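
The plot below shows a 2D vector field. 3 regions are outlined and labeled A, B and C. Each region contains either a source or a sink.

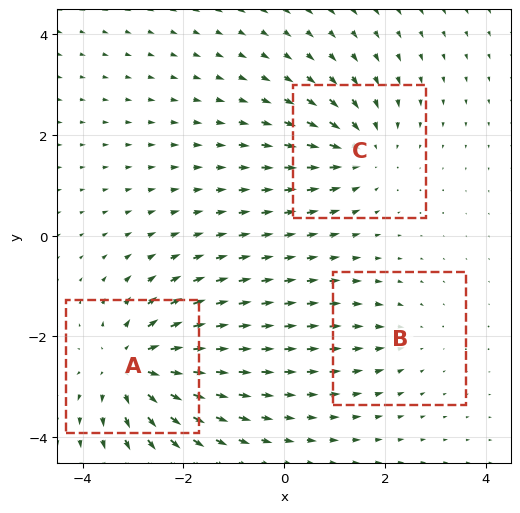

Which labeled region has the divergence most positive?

A

Divergence at each region's feature centre — A: about +5, B: about -2, C: about -4. Region A is most positive.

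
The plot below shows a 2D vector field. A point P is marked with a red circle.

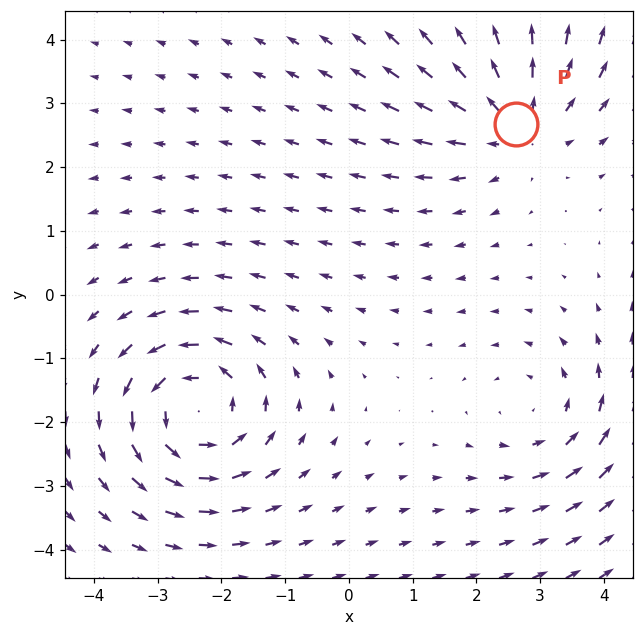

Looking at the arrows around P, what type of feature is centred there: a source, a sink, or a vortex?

At P (2.6, 2.7) the arrows spread outward. Divergence about +3, curl ≈0 — positive divergence with near-zero curl is a source.

source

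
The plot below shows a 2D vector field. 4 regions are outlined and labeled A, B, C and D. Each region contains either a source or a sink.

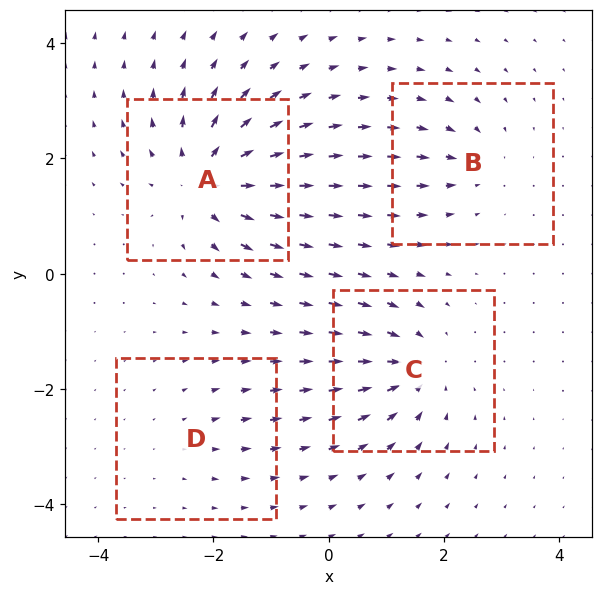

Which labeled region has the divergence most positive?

A

Divergence at each region's feature centre — A: about +8, B: about -4, C: about -6, D: about +2. Region A is most positive.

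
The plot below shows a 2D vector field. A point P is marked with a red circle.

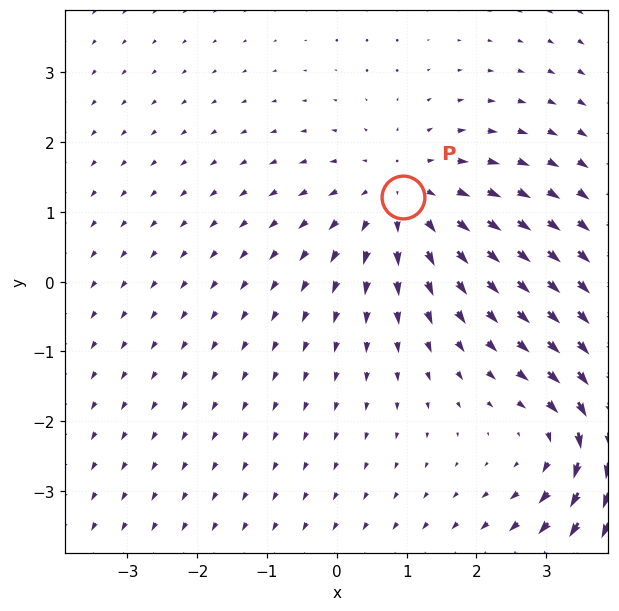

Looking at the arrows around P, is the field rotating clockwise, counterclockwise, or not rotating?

not rotating

Near P at (1.0, 1.2) the arrows show no circulation. The curl there is ≈0.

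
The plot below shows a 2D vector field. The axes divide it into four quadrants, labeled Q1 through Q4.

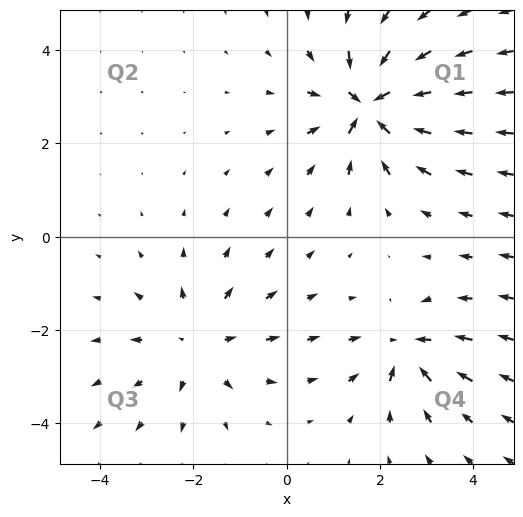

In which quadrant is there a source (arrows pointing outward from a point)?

Q3

The source sits at approximately (-1.9, -2.3), which lies in quadrant Q3. The divergence there is about +3, positive as expected for a source.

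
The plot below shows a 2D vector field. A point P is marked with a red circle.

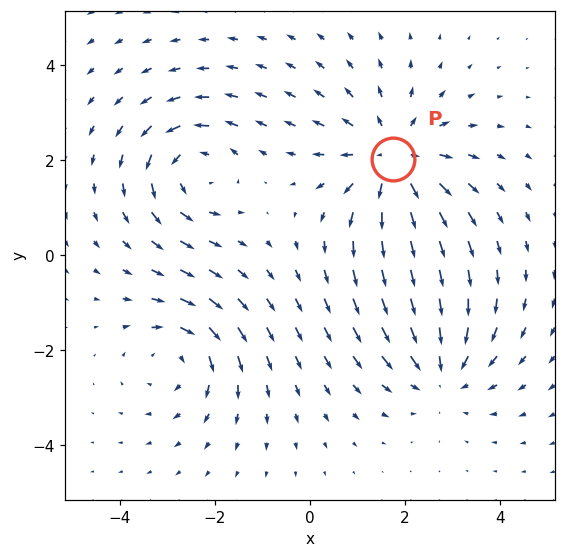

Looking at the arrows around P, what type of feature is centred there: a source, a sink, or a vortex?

At P (1.7, 2.0) the arrows spread outward. Divergence about +4, curl ≈0 — positive divergence with near-zero curl is a source.

source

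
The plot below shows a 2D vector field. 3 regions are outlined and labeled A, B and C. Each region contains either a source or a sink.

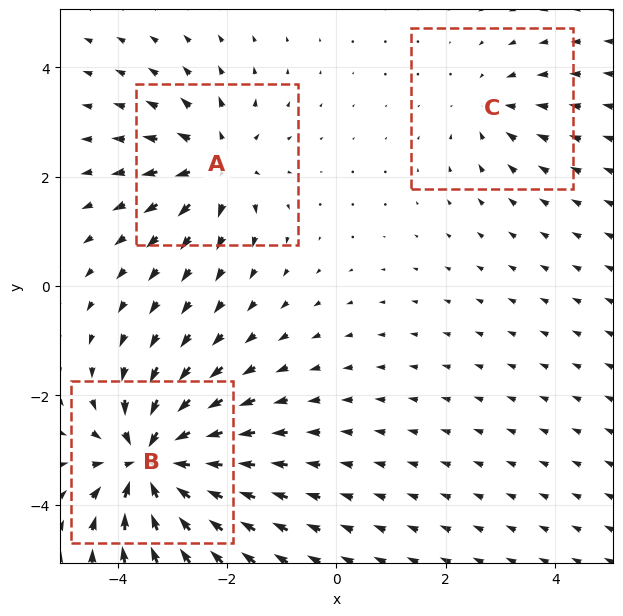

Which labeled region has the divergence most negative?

Divergence at each region's feature centre — A: about +4, B: about -6, C: about -2. Region B is most negative.

B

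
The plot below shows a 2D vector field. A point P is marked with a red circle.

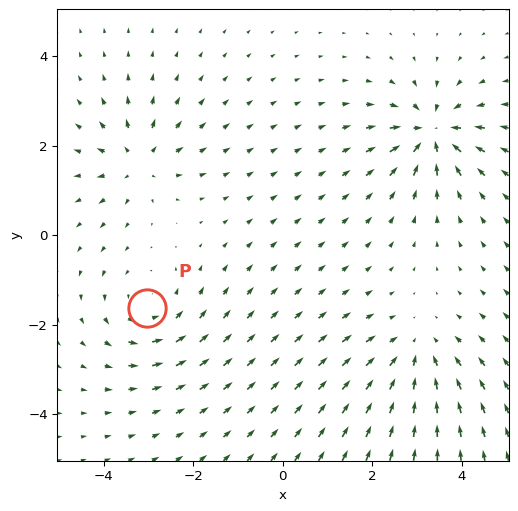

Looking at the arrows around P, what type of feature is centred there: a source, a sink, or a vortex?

At P (-3.0, -1.6) the arrows circulate counterclockwise. Divergence ≈0, curl about +4 — near-zero divergence with nonzero curl is a vortex.

vortex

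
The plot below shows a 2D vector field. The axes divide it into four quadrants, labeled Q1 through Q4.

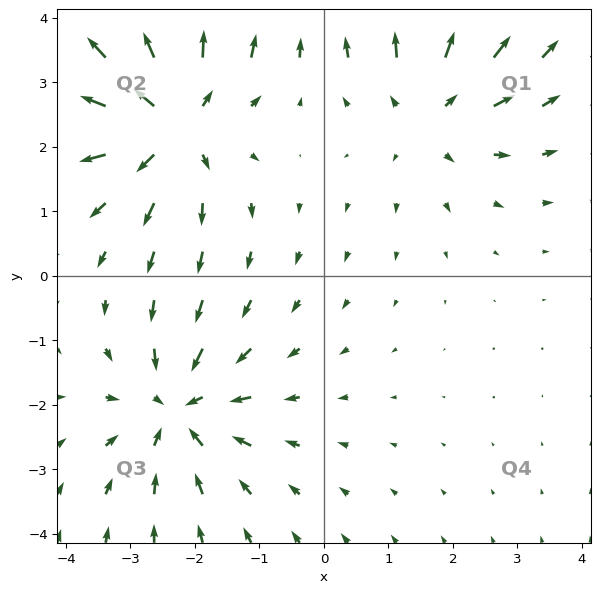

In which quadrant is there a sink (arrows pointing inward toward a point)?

The sink sits at approximately (-2.3, -2.1), which lies in quadrant Q3. The divergence there is about -4, negative as expected for a sink.

Q3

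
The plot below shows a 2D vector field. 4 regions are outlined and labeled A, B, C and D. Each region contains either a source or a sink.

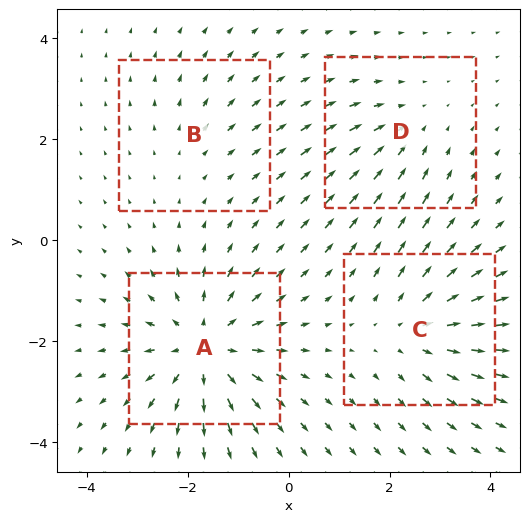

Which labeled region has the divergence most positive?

Divergence at each region's feature centre — A: about +6, B: about +2, C: about +4, D: about -3. Region A is most positive.

A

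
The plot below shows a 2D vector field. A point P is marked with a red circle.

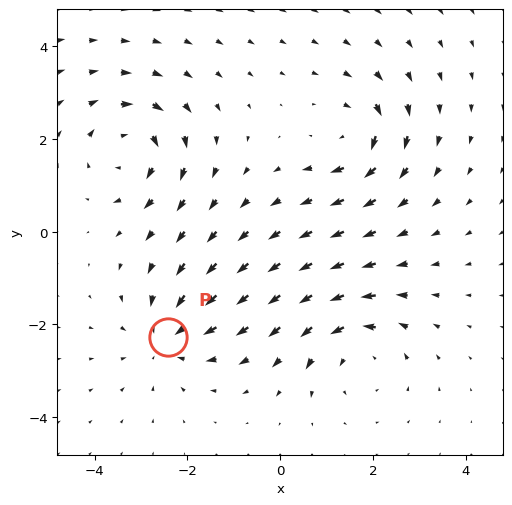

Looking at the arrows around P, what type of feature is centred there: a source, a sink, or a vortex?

sink

At P (-2.4, -2.3) the arrows converge inward. Divergence about -4, curl ≈0 — negative divergence with near-zero curl is a sink.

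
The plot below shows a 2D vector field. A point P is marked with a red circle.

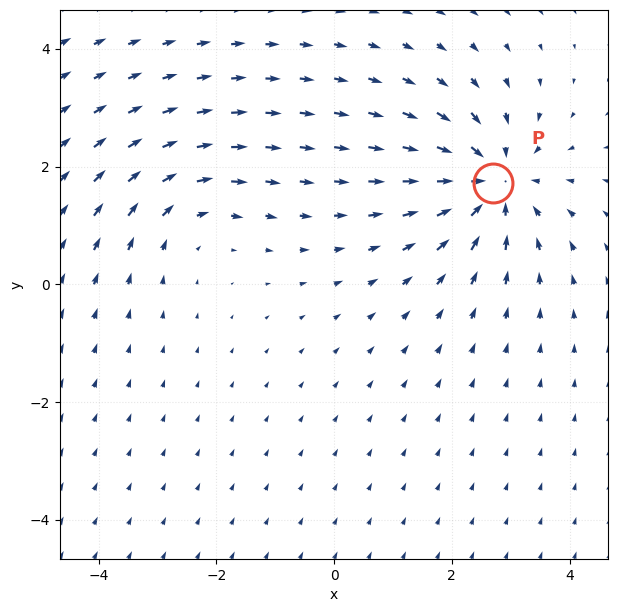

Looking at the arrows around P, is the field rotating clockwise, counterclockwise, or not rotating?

not rotating

Near P at (2.7, 1.7) the arrows show no circulation. The curl there is ≈0.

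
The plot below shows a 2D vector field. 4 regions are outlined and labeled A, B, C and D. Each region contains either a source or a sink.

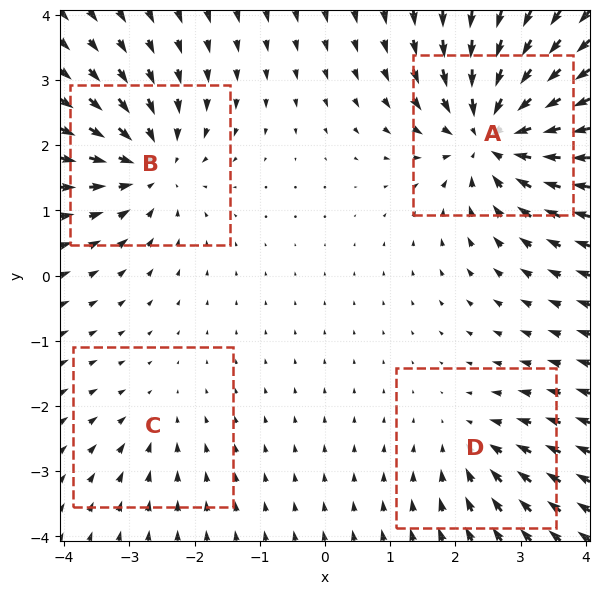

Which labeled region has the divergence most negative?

Divergence at each region's feature centre — A: about -8, B: about -5, C: about -2, D: about -3. Region A is most negative.

A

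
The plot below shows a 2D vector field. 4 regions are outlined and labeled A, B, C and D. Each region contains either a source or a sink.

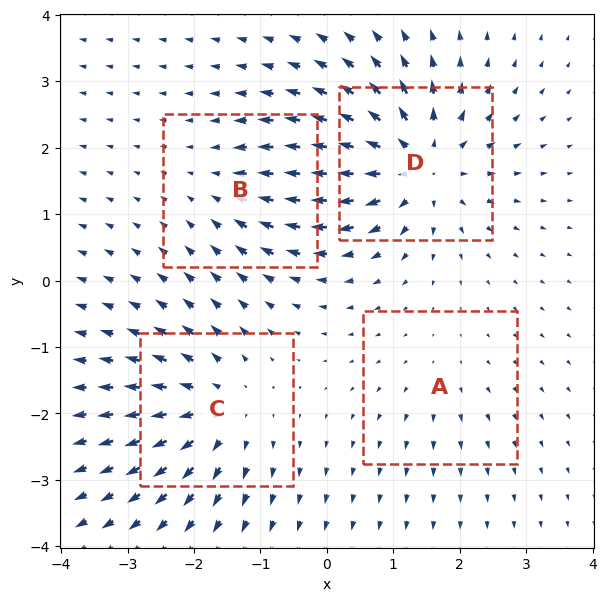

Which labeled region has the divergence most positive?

Divergence at each region's feature centre — A: about +2, B: about -3, C: about +5, D: about +7. Region D is most positive.

D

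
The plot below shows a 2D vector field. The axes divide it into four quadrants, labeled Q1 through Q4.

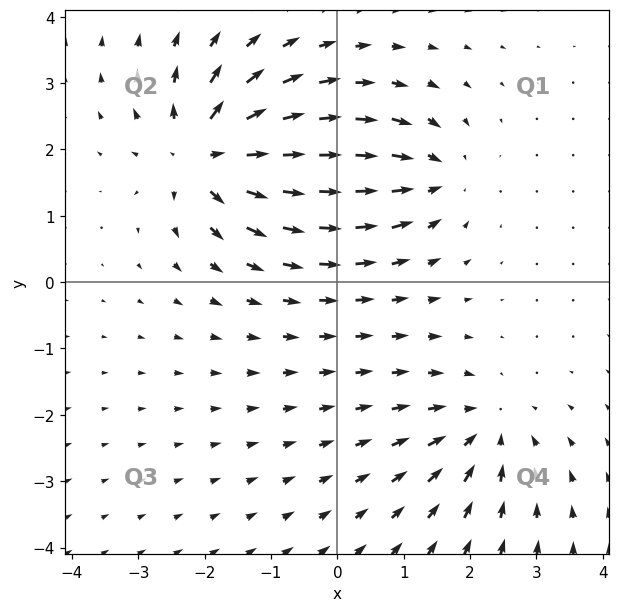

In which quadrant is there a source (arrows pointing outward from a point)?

Q2

The source sits at approximately (-2.0, 1.9), which lies in quadrant Q2. The divergence there is about +6, positive as expected for a source.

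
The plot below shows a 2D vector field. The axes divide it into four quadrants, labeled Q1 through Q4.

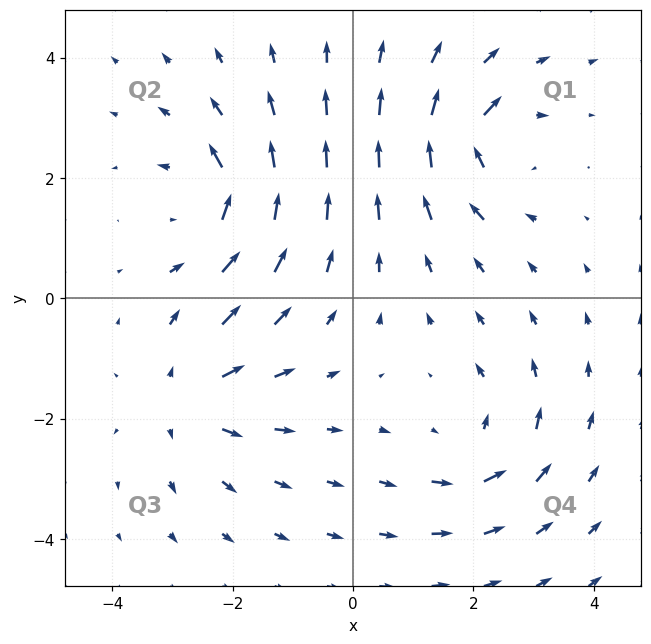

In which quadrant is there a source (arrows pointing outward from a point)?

The source sits at approximately (-2.7, -1.7), which lies in quadrant Q3. The divergence there is about +4, positive as expected for a source.

Q3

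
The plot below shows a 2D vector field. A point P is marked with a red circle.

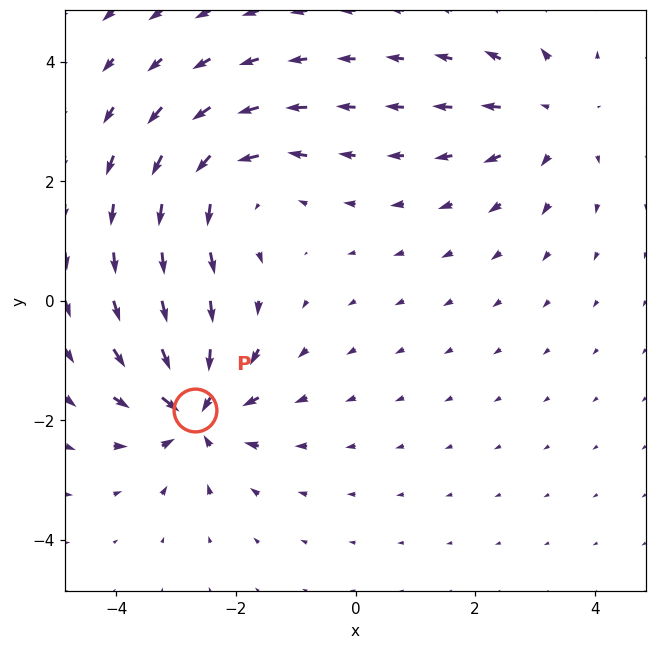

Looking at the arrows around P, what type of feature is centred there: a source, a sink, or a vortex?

At P (-2.7, -1.8) the arrows converge inward. Divergence about -6, curl ≈0 — negative divergence with near-zero curl is a sink.

sink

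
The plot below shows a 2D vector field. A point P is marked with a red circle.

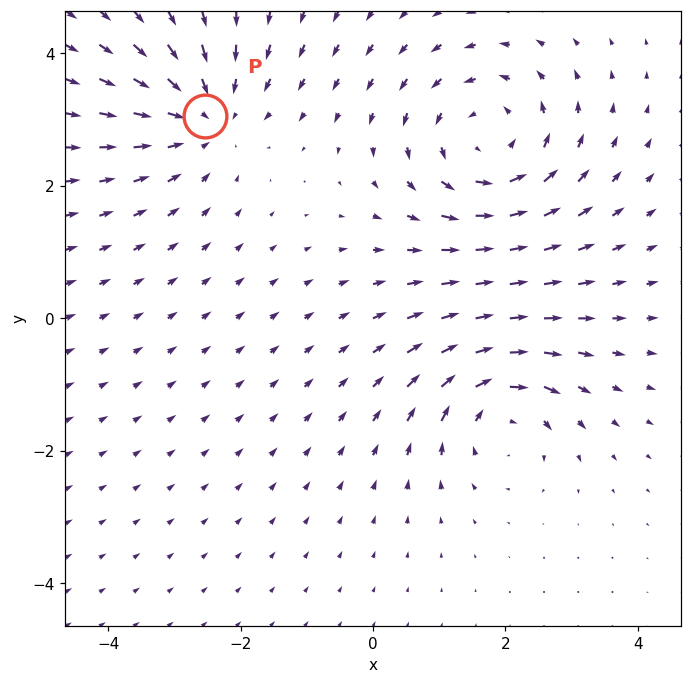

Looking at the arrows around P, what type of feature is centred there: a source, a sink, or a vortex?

sink

At P (-2.5, 3.1) the arrows converge inward. Divergence about -3, curl ≈0 — negative divergence with near-zero curl is a sink.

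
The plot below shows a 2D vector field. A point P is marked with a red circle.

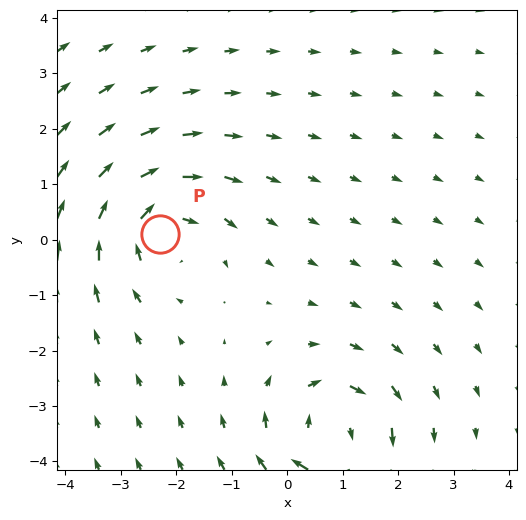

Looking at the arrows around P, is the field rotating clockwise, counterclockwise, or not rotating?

clockwise

Near P at (-2.3, 0.1) the arrows circulate clockwise. The curl (z-component) there is about -4; negative curl means clockwise rotation.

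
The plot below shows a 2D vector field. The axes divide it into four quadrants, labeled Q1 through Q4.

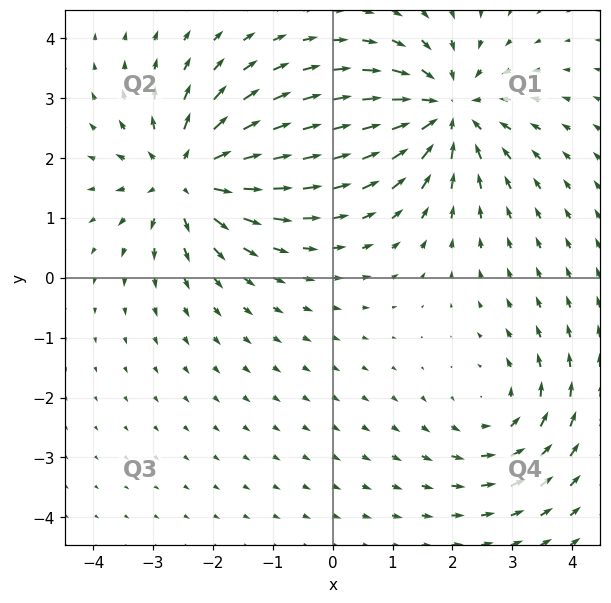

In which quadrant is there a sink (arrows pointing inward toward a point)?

Q1

The sink sits at approximately (1.9, 2.8), which lies in quadrant Q1. The divergence there is about -5, negative as expected for a sink.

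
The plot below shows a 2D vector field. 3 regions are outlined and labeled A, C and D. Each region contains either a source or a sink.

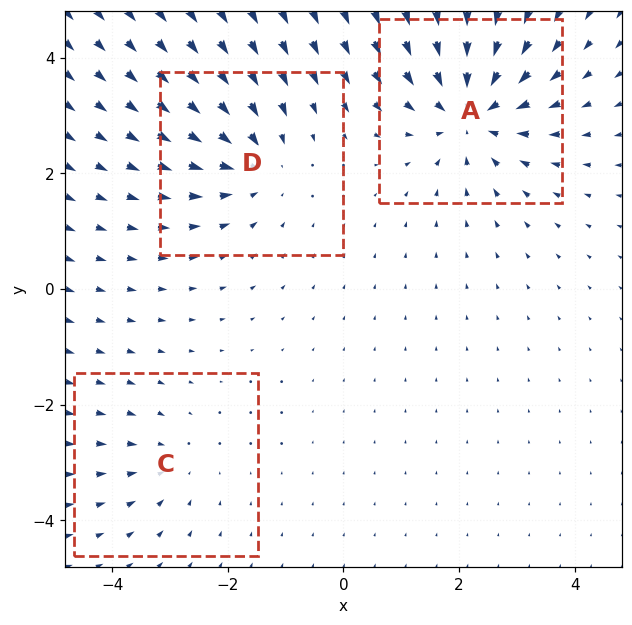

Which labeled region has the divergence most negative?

A

Divergence at each region's feature centre — A: about -5, C: about -2, D: about -3. Region A is most negative.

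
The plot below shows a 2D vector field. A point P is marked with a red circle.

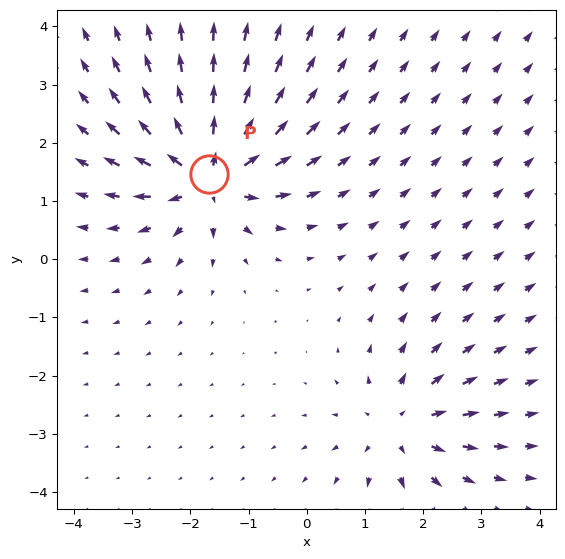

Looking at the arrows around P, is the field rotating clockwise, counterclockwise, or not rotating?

Near P at (-1.7, 1.5) the arrows show no circulation. The curl there is ≈0.

not rotating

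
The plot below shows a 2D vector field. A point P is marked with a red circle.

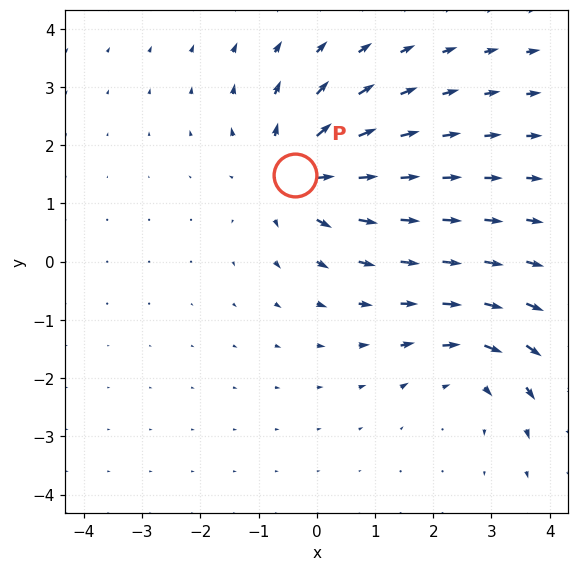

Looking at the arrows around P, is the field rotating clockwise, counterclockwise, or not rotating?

not rotating

Near P at (-0.4, 1.5) the arrows show no circulation. The curl there is ≈0.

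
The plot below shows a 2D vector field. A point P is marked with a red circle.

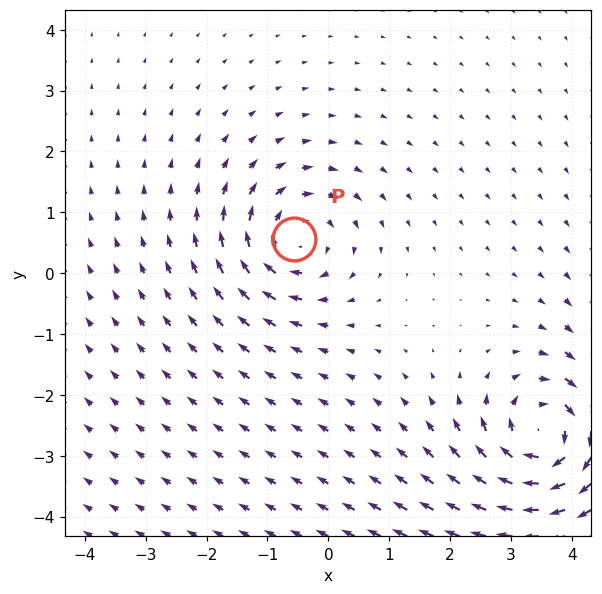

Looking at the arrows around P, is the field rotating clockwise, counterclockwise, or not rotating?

Near P at (-0.6, 0.6) the arrows circulate clockwise. The curl (z-component) there is about -4; negative curl means clockwise rotation.

clockwise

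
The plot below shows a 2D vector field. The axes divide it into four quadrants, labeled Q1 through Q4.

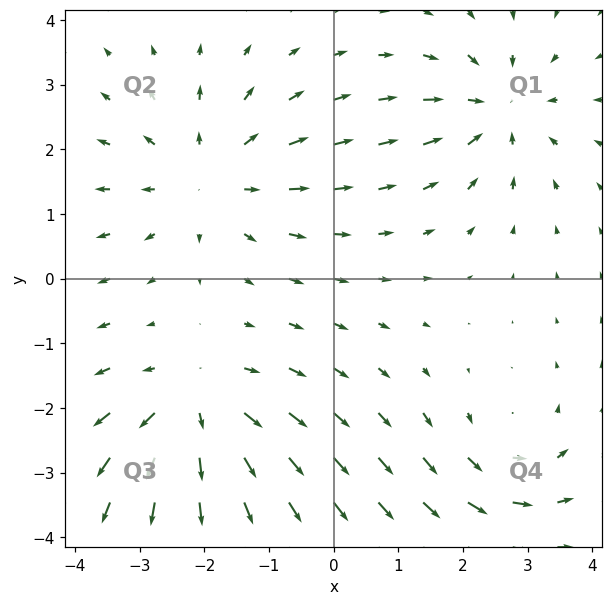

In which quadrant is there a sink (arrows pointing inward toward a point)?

The sink sits at approximately (2.5, 2.6), which lies in quadrant Q1. The divergence there is about -5, negative as expected for a sink.

Q1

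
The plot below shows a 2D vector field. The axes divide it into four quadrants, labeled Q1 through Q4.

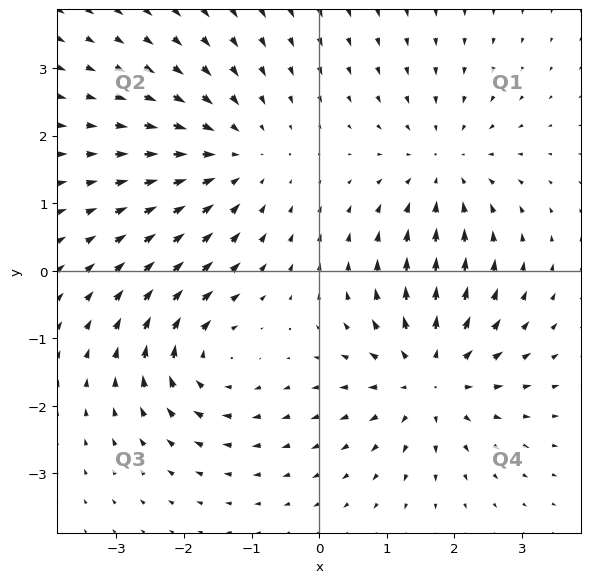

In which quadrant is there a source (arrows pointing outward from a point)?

Q4

The source sits at approximately (1.6, -1.6), which lies in quadrant Q4. The divergence there is about +5, positive as expected for a source.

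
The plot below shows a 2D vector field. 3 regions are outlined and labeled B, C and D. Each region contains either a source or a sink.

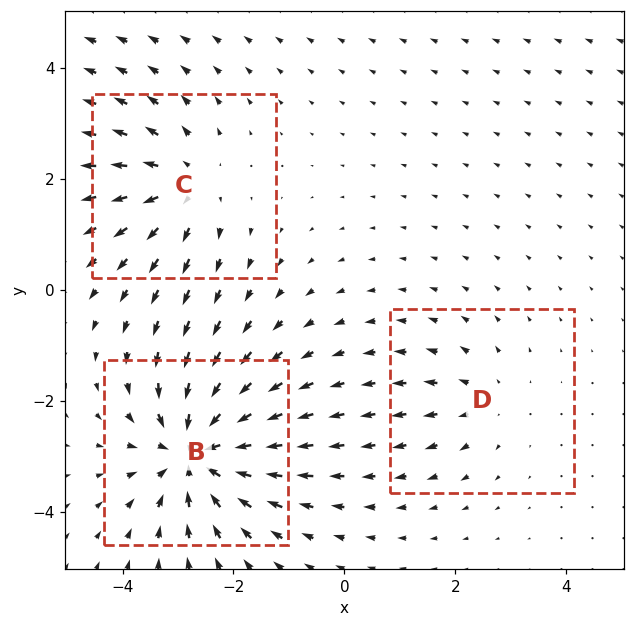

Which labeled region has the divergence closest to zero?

Divergence at each region's feature centre — B: about -5, C: about +3, D: about +2. Region D is closest to zero.

D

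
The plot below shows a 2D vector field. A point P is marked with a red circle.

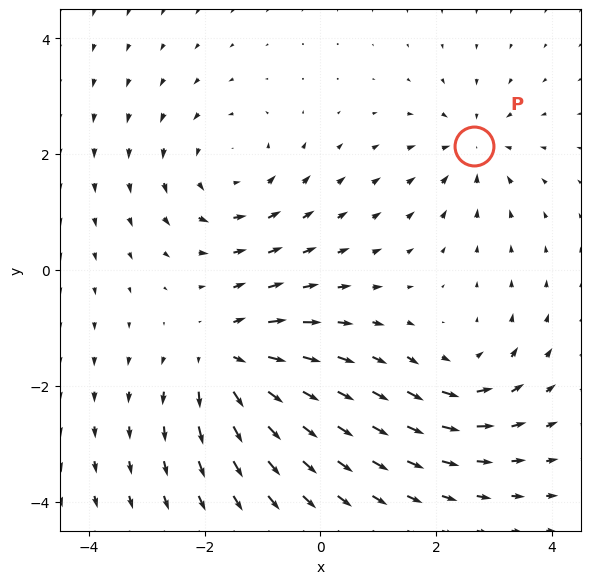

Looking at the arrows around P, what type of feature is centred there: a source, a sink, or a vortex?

sink

At P (2.6, 2.1) the arrows converge inward. Divergence about -4, curl ≈0 — negative divergence with near-zero curl is a sink.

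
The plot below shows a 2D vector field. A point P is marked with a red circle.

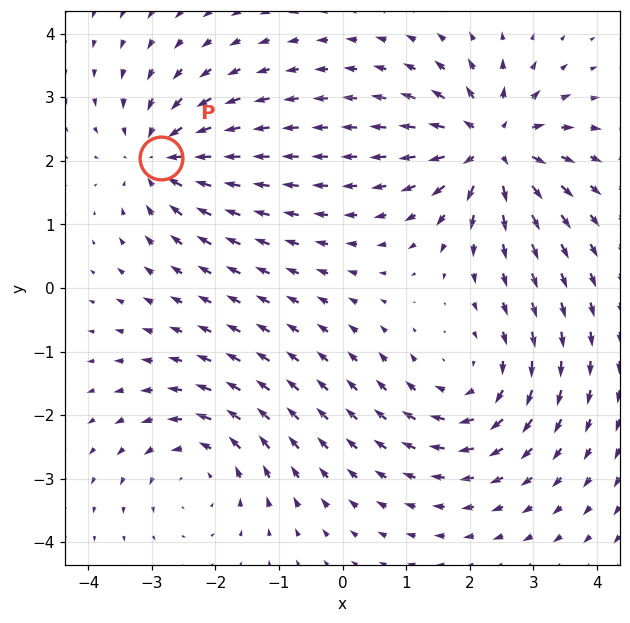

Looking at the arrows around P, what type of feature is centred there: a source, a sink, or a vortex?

At P (-2.9, 2.1) the arrows converge inward. Divergence about -4, curl ≈0 — negative divergence with near-zero curl is a sink.

sink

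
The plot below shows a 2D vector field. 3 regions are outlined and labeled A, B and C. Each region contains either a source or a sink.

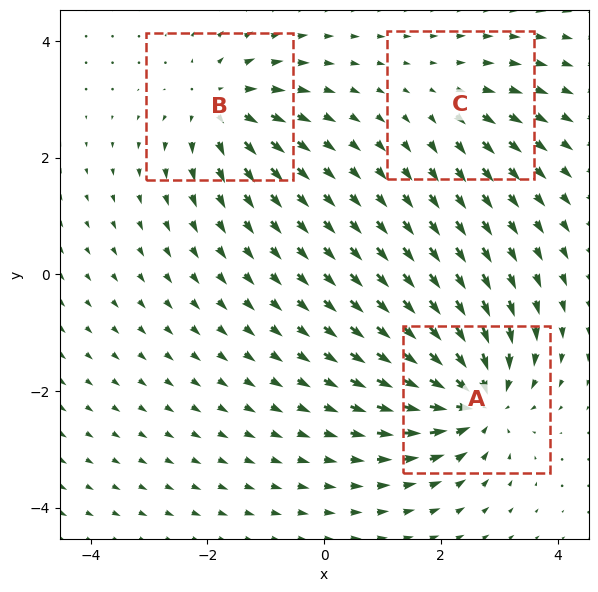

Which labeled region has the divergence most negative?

Divergence at each region's feature centre — A: about -6, B: about +4, C: about +2. Region A is most negative.

A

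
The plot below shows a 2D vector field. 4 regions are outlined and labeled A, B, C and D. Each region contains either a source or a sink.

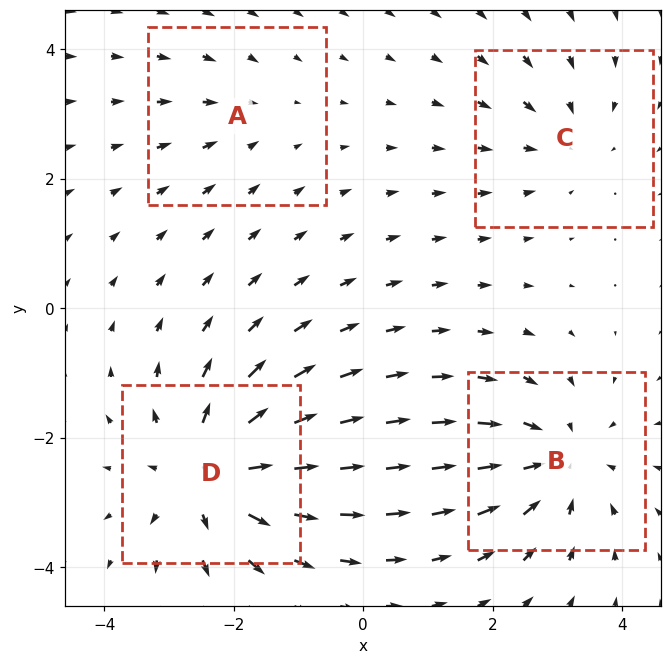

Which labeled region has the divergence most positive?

Divergence at each region's feature centre — A: about -2, B: about -5, C: about -3, D: about +6. Region D is most positive.

D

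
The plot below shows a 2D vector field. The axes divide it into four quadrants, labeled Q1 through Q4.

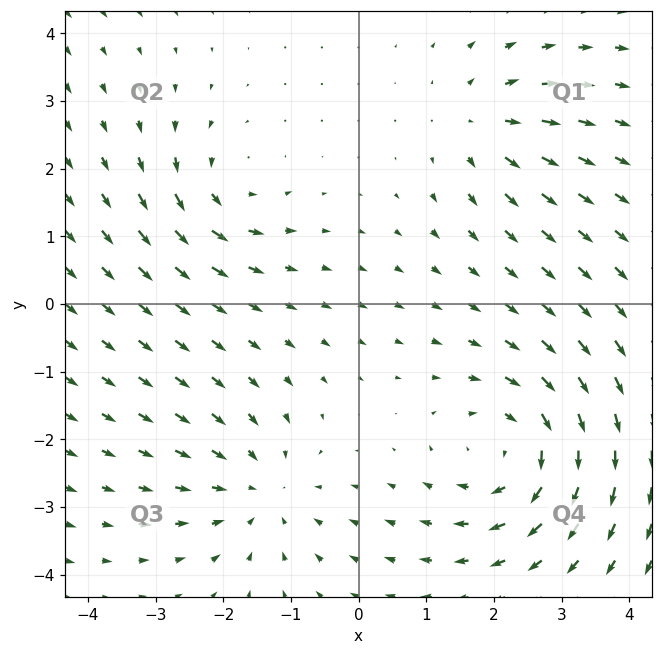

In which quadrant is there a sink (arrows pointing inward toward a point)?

Q3

The sink sits at approximately (-1.4, -2.8), which lies in quadrant Q3. The divergence there is about -3, negative as expected for a sink.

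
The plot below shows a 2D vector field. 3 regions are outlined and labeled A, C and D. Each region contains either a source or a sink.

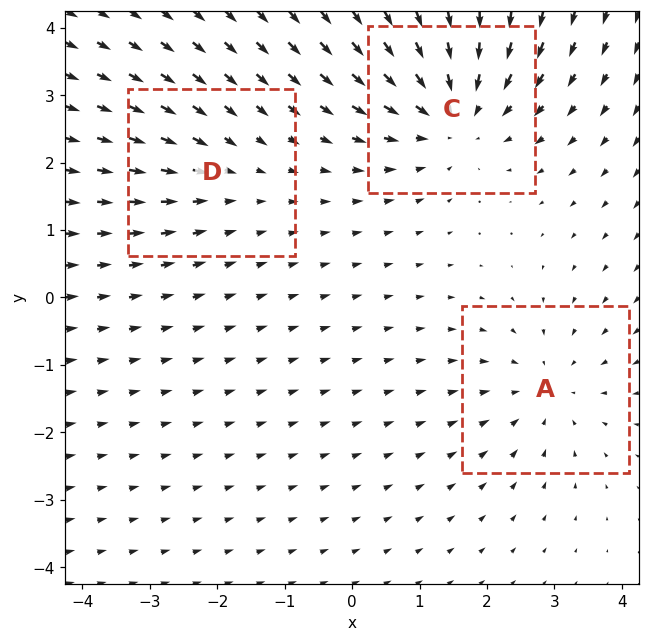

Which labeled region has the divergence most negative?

C

Divergence at each region's feature centre — A: about -3, C: about -4, D: about -2. Region C is most negative.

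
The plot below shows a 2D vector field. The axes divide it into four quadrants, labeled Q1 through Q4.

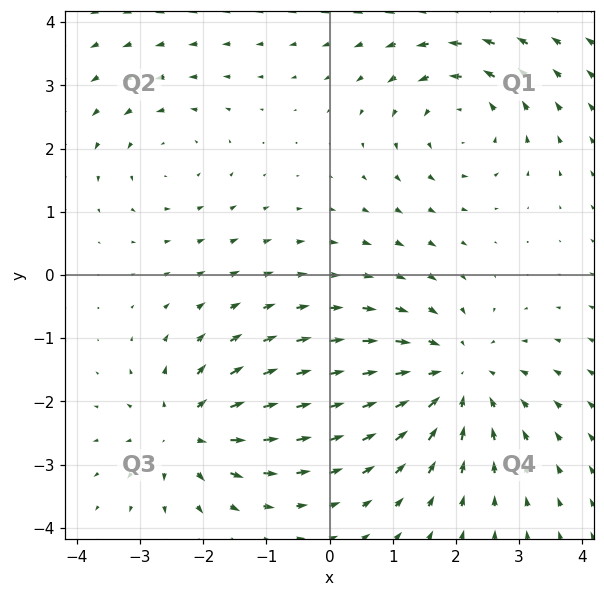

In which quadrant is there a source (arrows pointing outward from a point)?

Q3

The source sits at approximately (-2.3, -2.5), which lies in quadrant Q3. The divergence there is about +4, positive as expected for a source.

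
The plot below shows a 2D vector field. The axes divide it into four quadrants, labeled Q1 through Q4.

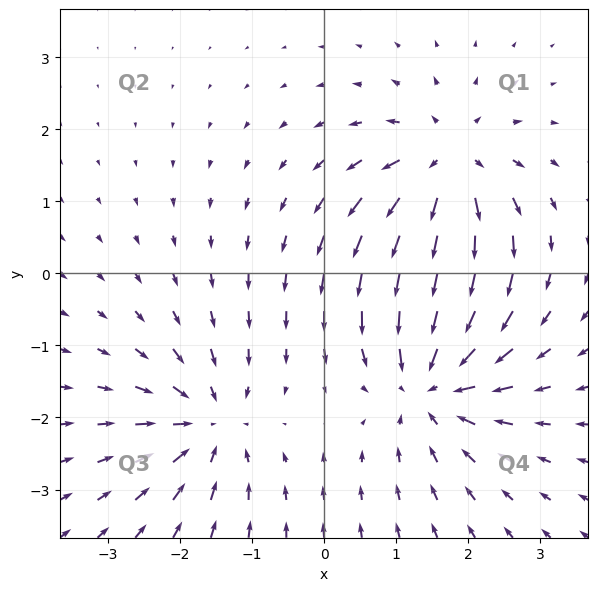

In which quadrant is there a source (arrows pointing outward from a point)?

The source sits at approximately (1.7, 1.5), which lies in quadrant Q1. The divergence there is about +6, positive as expected for a source.

Q1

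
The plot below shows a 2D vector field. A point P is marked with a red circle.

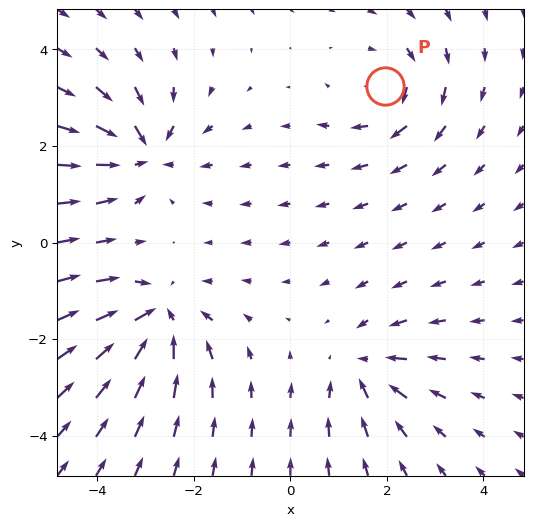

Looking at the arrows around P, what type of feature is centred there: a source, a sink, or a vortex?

vortex

At P (2.0, 3.2) the arrows circulate clockwise. Divergence ≈0, curl about -4 — near-zero divergence with nonzero curl is a vortex.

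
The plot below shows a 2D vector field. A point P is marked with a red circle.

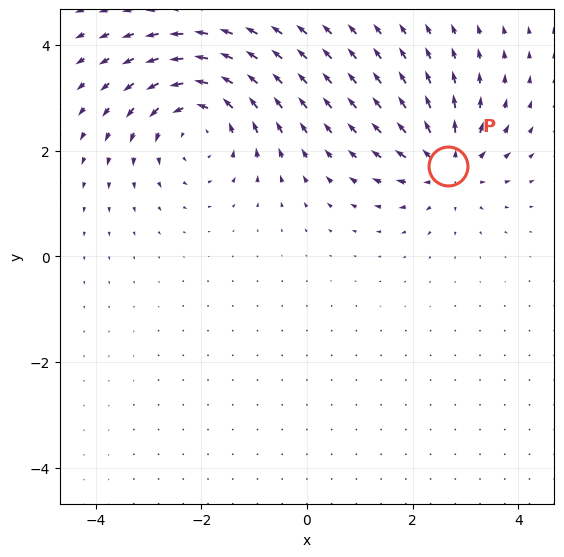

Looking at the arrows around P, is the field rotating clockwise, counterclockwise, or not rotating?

Near P at (2.7, 1.7) the arrows show no circulation. The curl there is ≈0.

not rotating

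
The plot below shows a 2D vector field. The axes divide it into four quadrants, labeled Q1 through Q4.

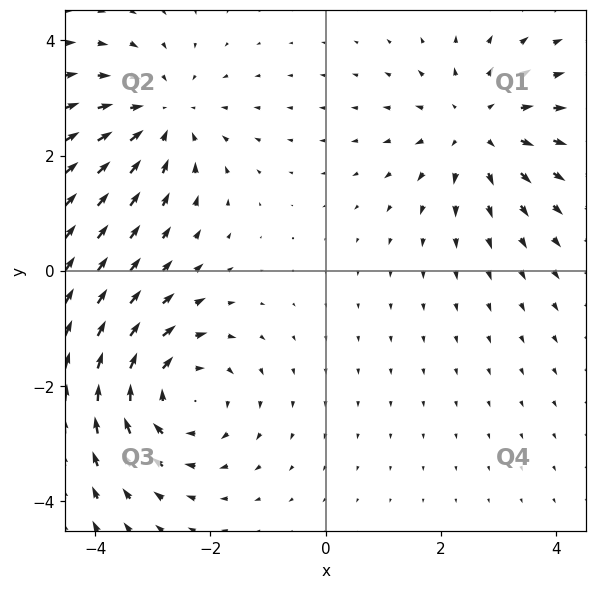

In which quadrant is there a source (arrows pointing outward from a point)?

The source sits at approximately (2.6, 2.5), which lies in quadrant Q1. The divergence there is about +4, positive as expected for a source.

Q1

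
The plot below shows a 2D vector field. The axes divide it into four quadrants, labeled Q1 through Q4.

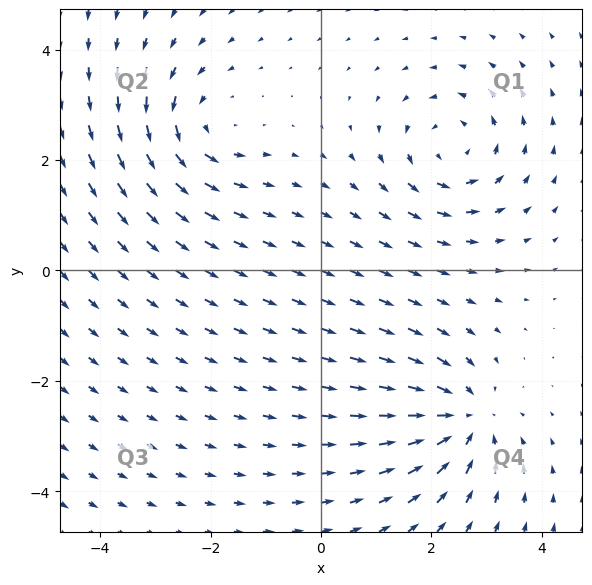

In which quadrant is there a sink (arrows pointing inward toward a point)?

The sink sits at approximately (2.6, -2.7), which lies in quadrant Q4. The divergence there is about -6, negative as expected for a sink.

Q4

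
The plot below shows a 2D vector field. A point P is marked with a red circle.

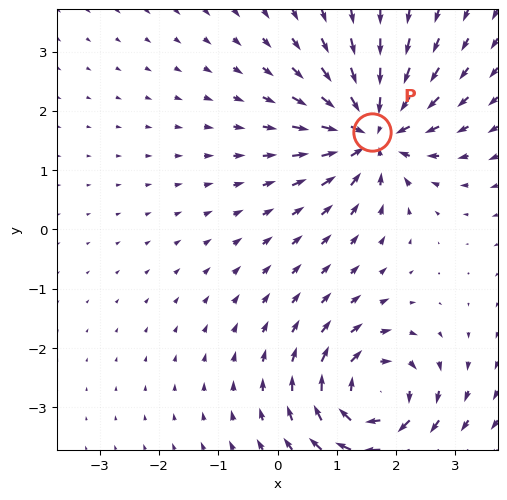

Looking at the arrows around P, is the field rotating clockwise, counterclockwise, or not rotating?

not rotating

Near P at (1.6, 1.6) the arrows show no circulation. The curl there is ≈0.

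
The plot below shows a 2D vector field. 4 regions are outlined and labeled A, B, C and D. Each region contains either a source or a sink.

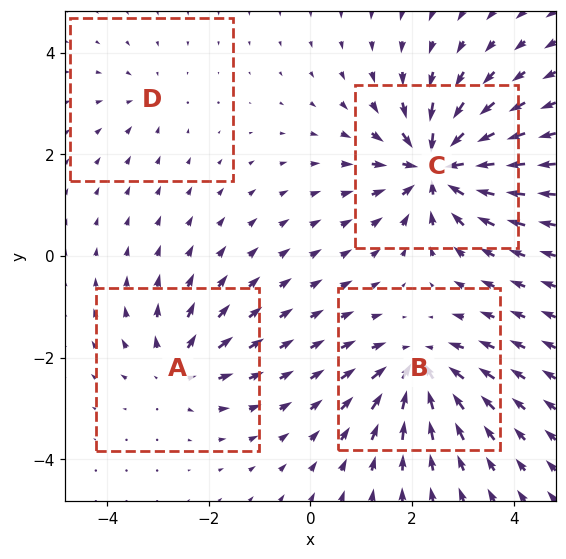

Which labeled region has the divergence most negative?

C

Divergence at each region's feature centre — A: about +4, B: about -6, C: about -8, D: about -2. Region C is most negative.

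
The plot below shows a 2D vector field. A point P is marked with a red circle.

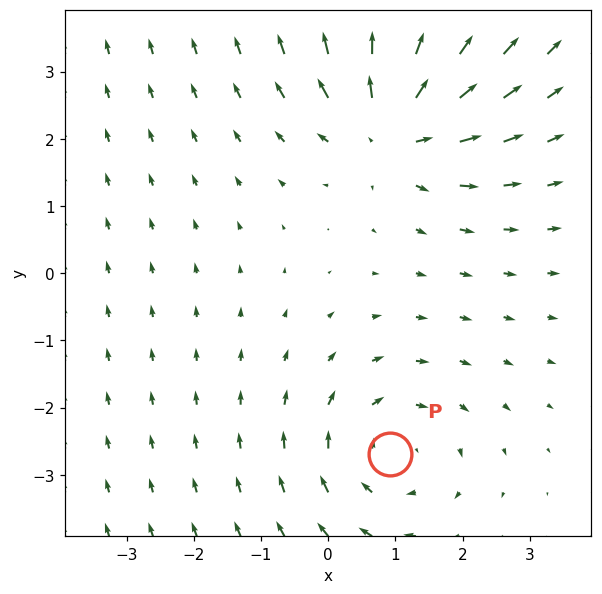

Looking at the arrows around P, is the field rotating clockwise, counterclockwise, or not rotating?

clockwise

Near P at (0.9, -2.7) the arrows circulate clockwise. The curl (z-component) there is about -3; negative curl means clockwise rotation.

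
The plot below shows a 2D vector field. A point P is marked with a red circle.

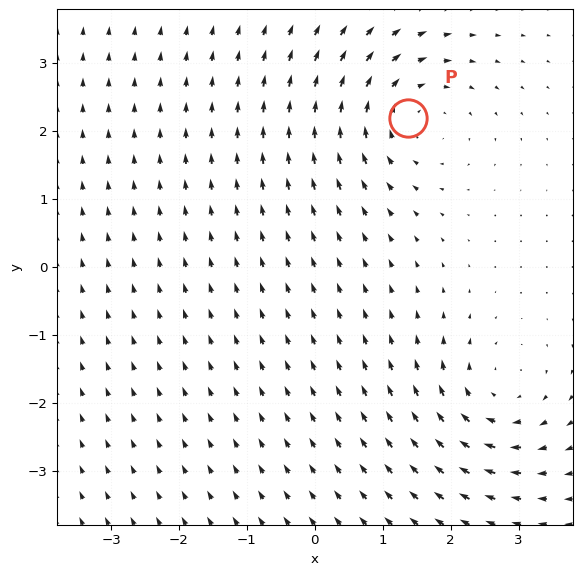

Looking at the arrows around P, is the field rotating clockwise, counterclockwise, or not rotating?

Near P at (1.4, 2.2) the arrows circulate clockwise. The curl (z-component) there is about -4; negative curl means clockwise rotation.

clockwise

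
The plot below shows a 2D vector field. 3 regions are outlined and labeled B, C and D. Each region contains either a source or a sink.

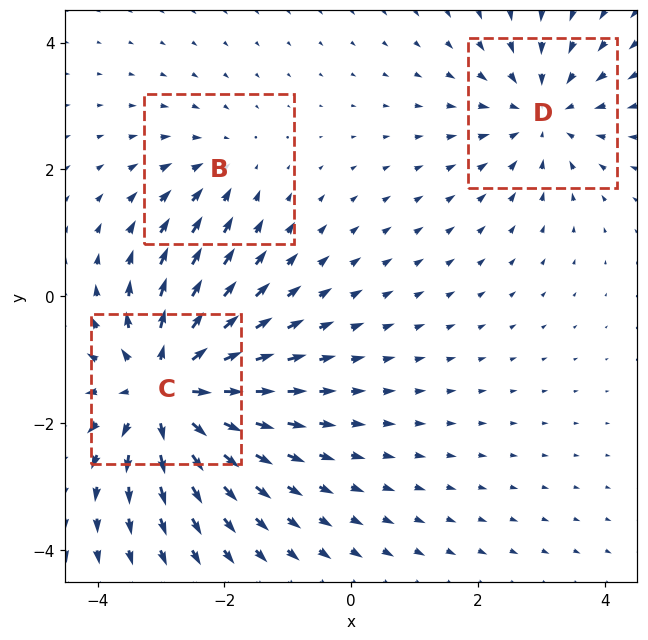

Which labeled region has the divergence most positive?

C

Divergence at each region's feature centre — B: about -2, C: about +5, D: about -3. Region C is most positive.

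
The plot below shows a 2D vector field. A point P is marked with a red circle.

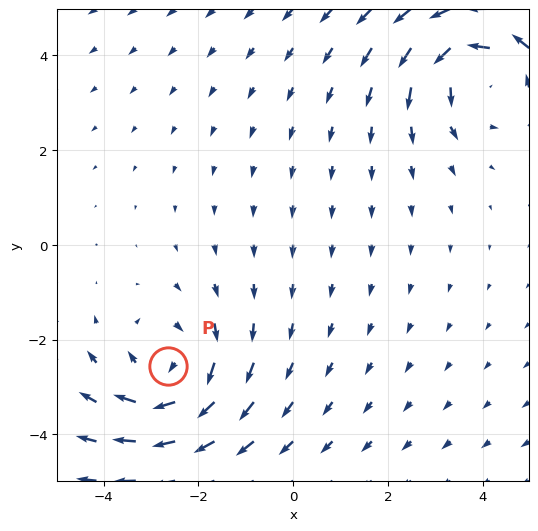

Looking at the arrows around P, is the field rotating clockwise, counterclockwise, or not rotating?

clockwise

Near P at (-2.6, -2.6) the arrows circulate clockwise. The curl (z-component) there is about -3; negative curl means clockwise rotation.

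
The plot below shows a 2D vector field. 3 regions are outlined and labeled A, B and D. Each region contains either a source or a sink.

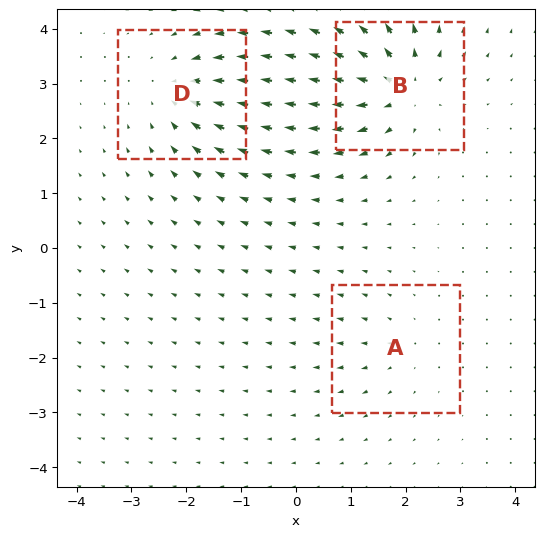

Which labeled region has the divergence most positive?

Divergence at each region's feature centre — A: about +2, B: about +6, D: about -4. Region B is most positive.

B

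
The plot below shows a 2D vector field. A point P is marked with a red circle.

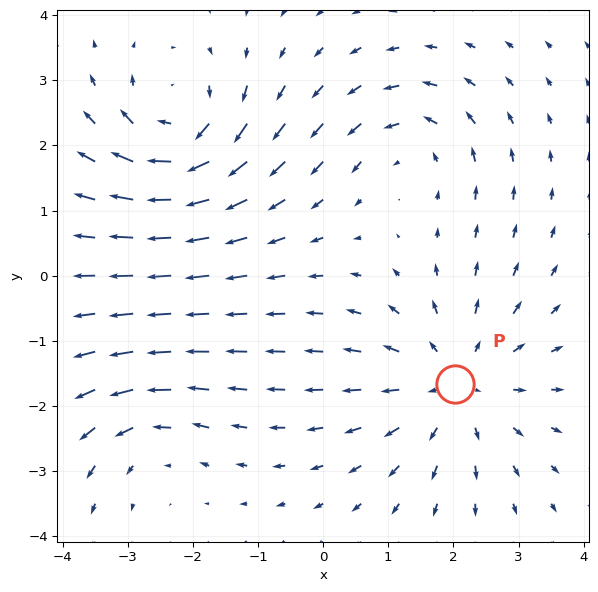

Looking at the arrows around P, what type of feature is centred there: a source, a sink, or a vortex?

At P (2.0, -1.7) the arrows spread outward. Divergence about +4, curl ≈0 — positive divergence with near-zero curl is a source.

source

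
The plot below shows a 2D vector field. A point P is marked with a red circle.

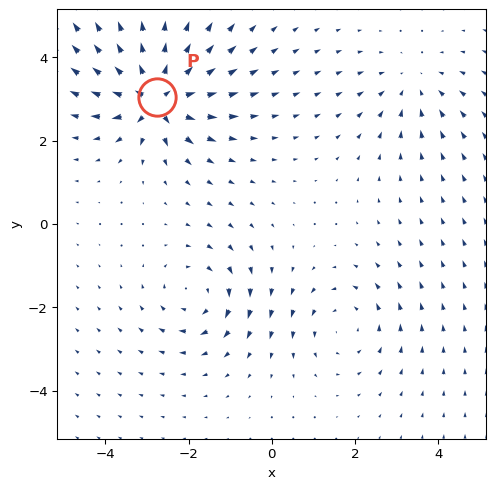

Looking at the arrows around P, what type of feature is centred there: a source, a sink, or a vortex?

source

At P (-2.8, 3.0) the arrows spread outward. Divergence about +7, curl ≈0 — positive divergence with near-zero curl is a source.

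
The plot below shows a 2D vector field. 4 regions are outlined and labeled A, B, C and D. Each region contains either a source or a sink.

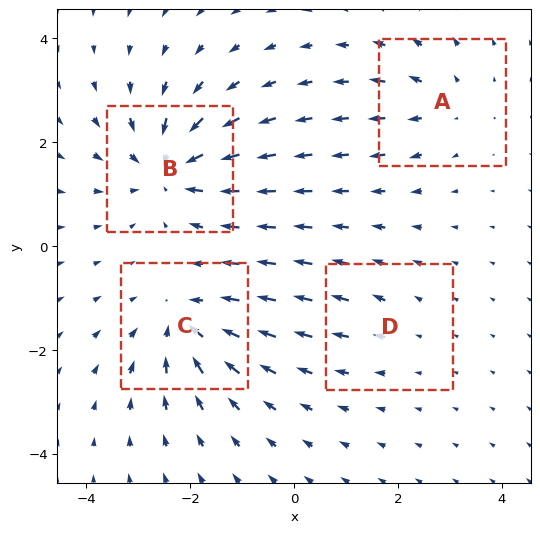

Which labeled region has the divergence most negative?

B

Divergence at each region's feature centre — A: about +4, B: about -7, C: about -6, D: about +2. Region B is most negative.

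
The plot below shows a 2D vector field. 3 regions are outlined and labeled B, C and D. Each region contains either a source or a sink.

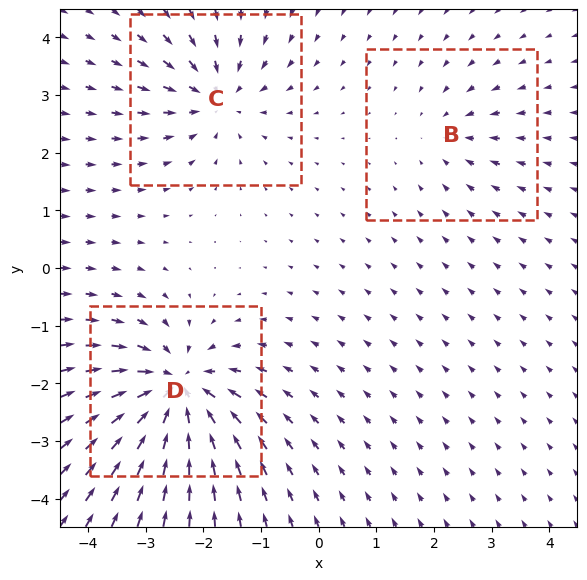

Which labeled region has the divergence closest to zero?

Divergence at each region's feature centre — B: about -2, C: about -4, D: about -6. Region B is closest to zero.

B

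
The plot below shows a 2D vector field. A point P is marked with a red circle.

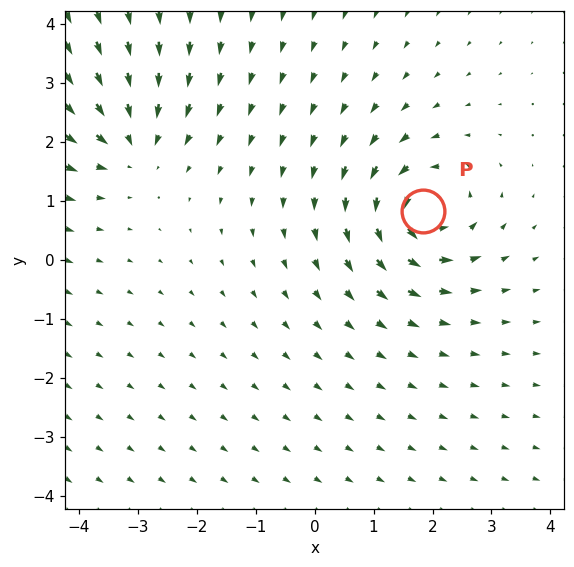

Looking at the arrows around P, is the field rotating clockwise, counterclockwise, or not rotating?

Near P at (1.8, 0.8) the arrows circulate counterclockwise. The curl (z-component) there is about +5; positive curl means counterclockwise rotation.

counterclockwise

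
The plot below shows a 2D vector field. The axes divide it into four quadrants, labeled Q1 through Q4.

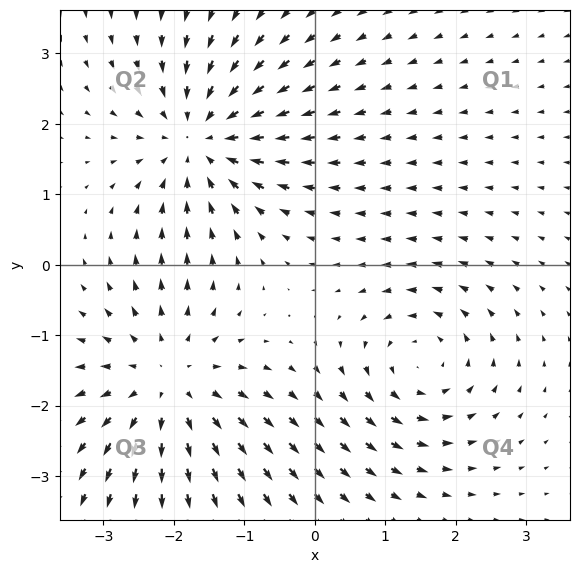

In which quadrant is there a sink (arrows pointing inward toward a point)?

Q2

The sink sits at approximately (-1.6, 1.8), which lies in quadrant Q2. The divergence there is about -4, negative as expected for a sink.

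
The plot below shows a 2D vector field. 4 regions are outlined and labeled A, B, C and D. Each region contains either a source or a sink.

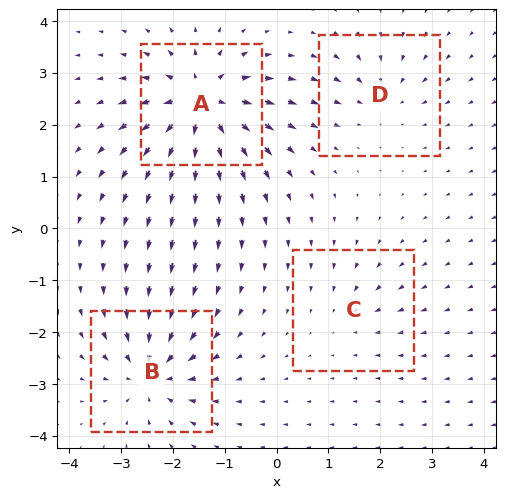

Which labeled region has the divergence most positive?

Divergence at each region's feature centre — A: about +9, B: about -6, C: about -2, D: about -4. Region A is most positive.

A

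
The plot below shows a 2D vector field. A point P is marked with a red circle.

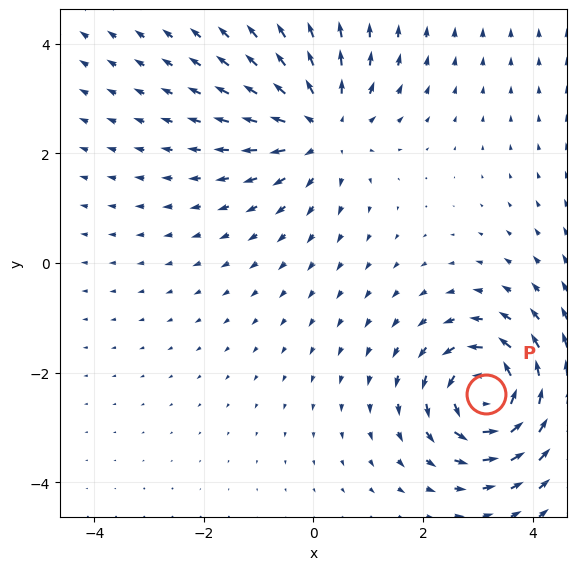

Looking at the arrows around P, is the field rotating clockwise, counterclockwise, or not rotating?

counterclockwise

Near P at (3.2, -2.4) the arrows circulate counterclockwise. The curl (z-component) there is about +4; positive curl means counterclockwise rotation.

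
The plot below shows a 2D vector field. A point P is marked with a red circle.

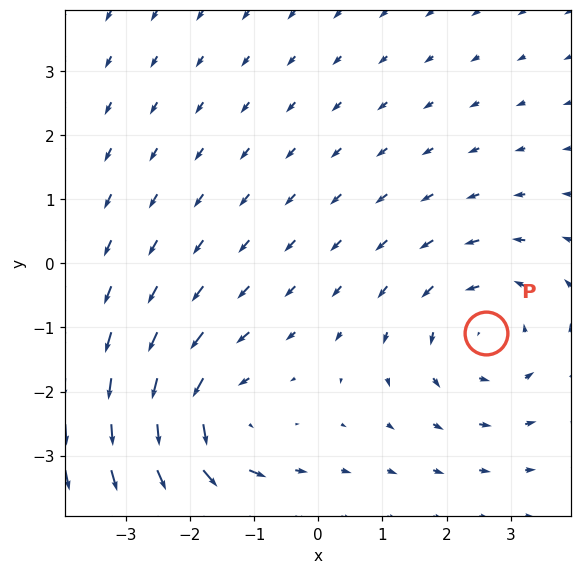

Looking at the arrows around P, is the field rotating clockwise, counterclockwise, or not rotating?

Near P at (2.6, -1.1) the arrows circulate counterclockwise. The curl (z-component) there is about +4; positive curl means counterclockwise rotation.

counterclockwise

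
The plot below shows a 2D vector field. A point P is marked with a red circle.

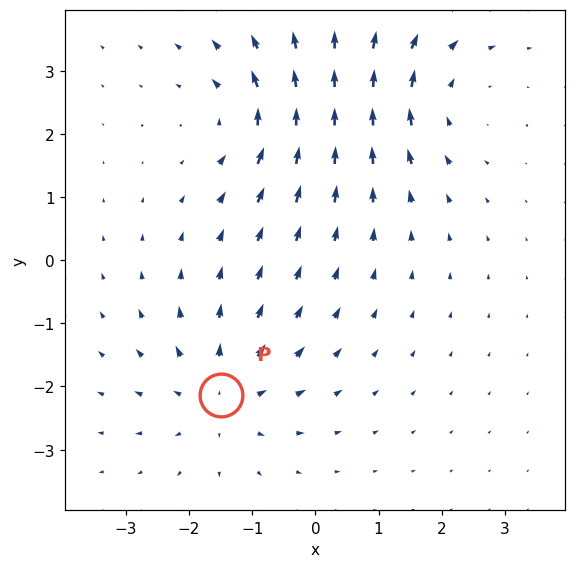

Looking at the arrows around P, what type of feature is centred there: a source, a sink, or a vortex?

At P (-1.5, -2.1) the arrows spread outward. Divergence about +4, curl ≈0 — positive divergence with near-zero curl is a source.

source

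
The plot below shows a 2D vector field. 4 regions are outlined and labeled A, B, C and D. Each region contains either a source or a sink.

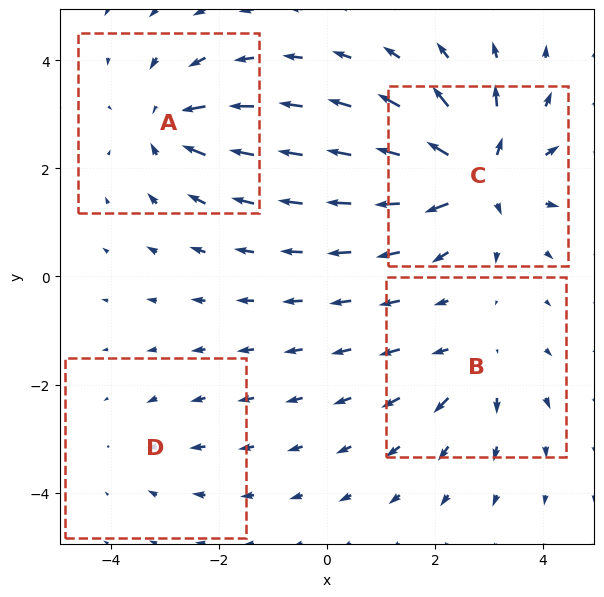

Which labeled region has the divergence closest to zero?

Divergence at each region's feature centre — A: about -6, B: about +4, C: about +8, D: about -2. Region D is closest to zero.

D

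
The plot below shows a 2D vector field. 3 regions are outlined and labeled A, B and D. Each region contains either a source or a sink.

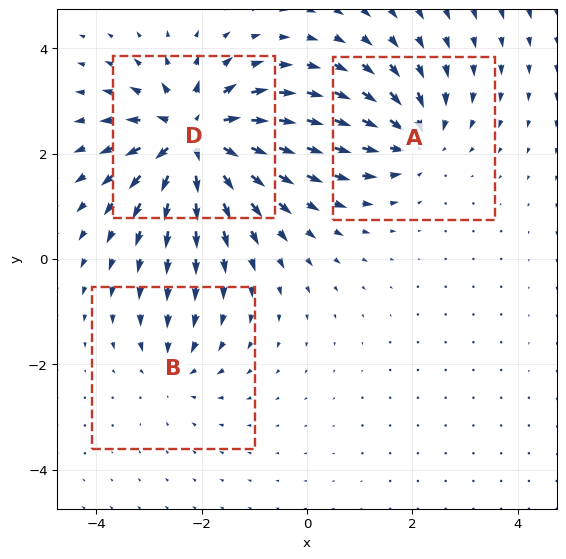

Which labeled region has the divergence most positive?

Divergence at each region's feature centre — A: about -4, B: about -3, D: about +6. Region D is most positive.

D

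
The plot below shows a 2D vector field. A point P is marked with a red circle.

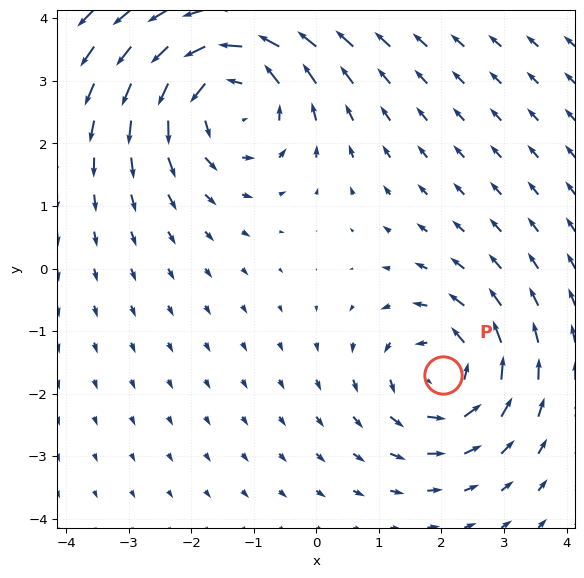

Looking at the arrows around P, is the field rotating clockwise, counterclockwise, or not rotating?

counterclockwise

Near P at (2.0, -1.7) the arrows circulate counterclockwise. The curl (z-component) there is about +3; positive curl means counterclockwise rotation.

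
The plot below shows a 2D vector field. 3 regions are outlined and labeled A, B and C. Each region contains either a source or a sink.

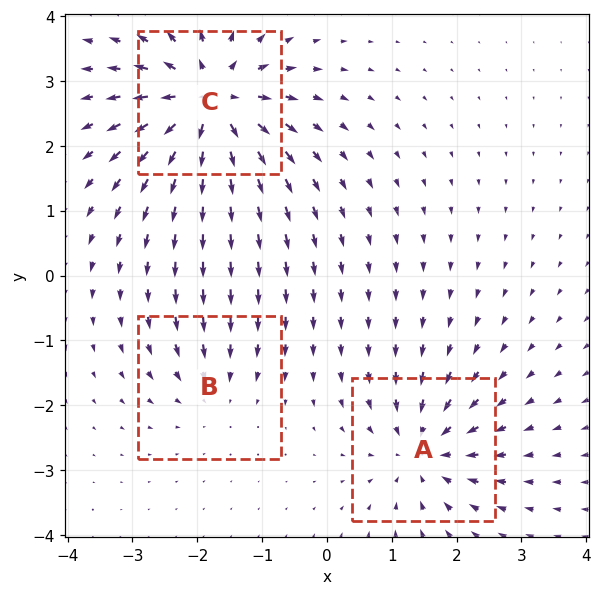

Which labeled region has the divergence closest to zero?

B

Divergence at each region's feature centre — A: about -4, B: about -3, C: about +7. Region B is closest to zero.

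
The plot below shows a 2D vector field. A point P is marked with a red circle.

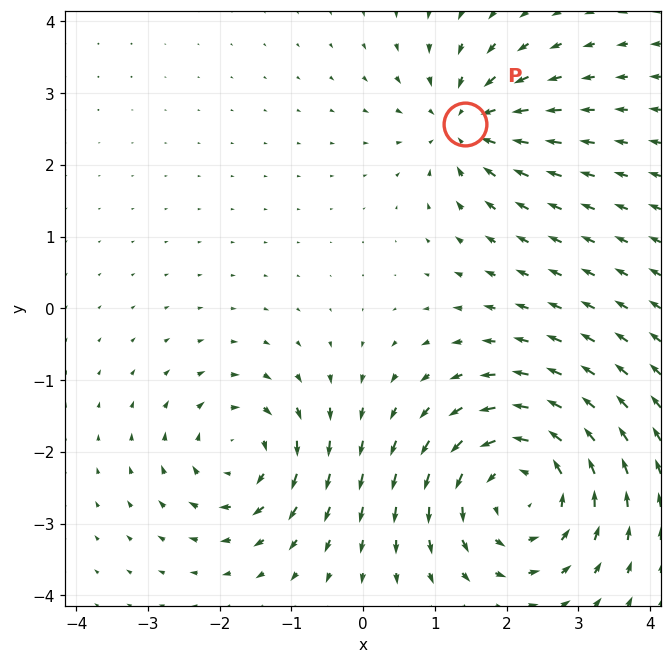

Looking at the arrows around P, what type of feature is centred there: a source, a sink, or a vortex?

sink

At P (1.4, 2.6) the arrows converge inward. Divergence about -4, curl ≈0 — negative divergence with near-zero curl is a sink.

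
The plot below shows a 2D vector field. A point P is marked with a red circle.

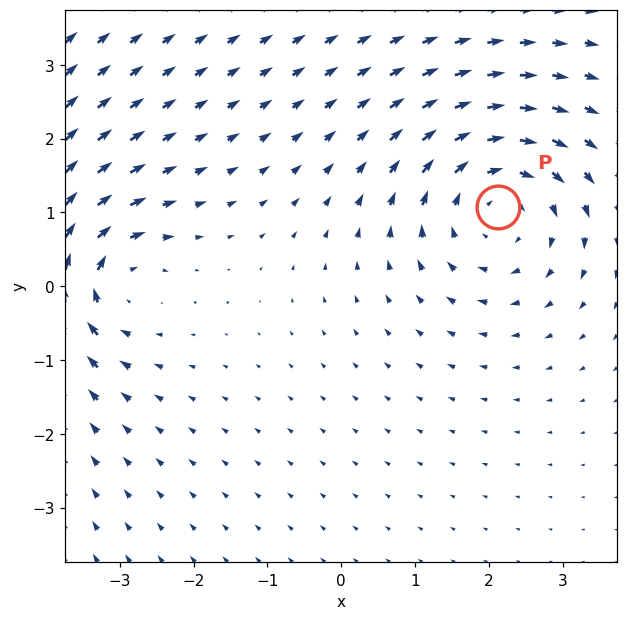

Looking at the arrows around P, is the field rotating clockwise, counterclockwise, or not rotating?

clockwise

Near P at (2.1, 1.1) the arrows circulate clockwise. The curl (z-component) there is about -4; negative curl means clockwise rotation.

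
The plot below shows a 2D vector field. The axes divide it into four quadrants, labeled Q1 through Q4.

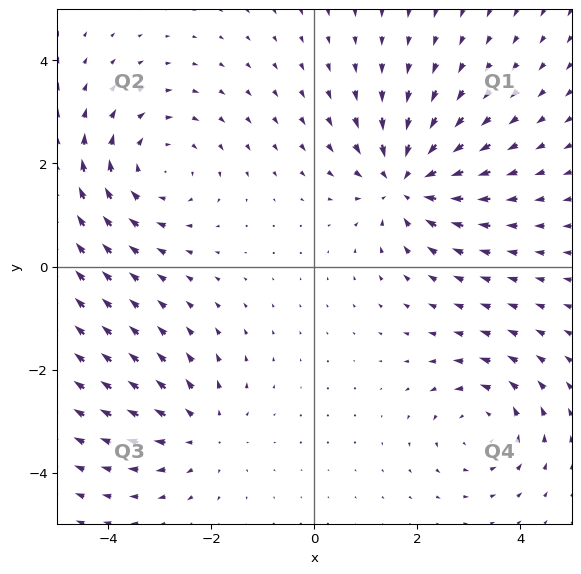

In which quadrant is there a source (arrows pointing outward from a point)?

Q3

The source sits at approximately (-2.2, -3.2), which lies in quadrant Q3. The divergence there is about +3, positive as expected for a source.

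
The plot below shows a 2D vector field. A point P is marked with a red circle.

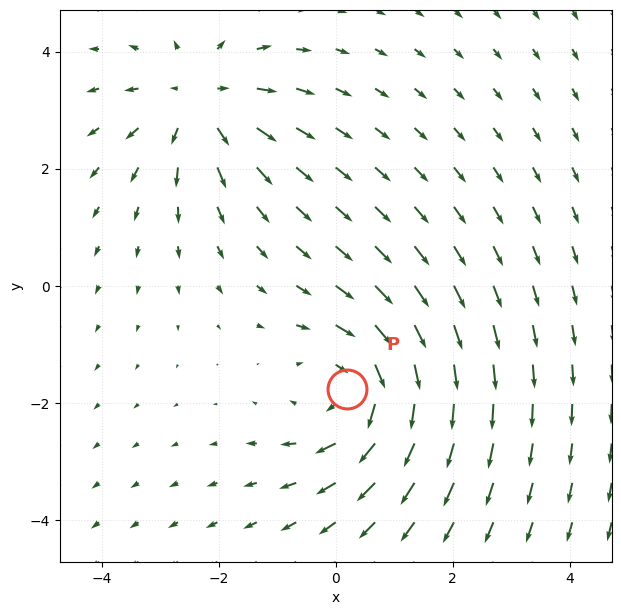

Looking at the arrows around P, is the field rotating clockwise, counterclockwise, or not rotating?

Near P at (0.2, -1.8) the arrows circulate clockwise. The curl (z-component) there is about -4; negative curl means clockwise rotation.

clockwise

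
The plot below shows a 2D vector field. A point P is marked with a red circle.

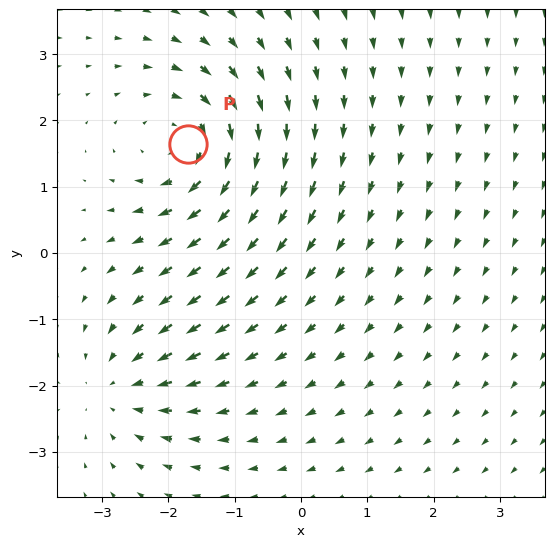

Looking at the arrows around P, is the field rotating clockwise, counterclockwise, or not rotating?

clockwise

Near P at (-1.7, 1.6) the arrows circulate clockwise. The curl (z-component) there is about -5; negative curl means clockwise rotation.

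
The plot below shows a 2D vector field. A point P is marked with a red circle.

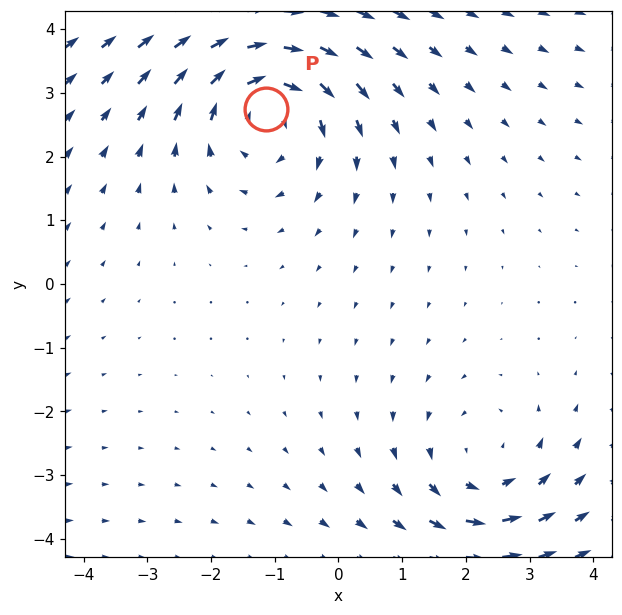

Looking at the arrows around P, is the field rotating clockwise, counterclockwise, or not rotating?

clockwise

Near P at (-1.1, 2.8) the arrows circulate clockwise. The curl (z-component) there is about -3; negative curl means clockwise rotation.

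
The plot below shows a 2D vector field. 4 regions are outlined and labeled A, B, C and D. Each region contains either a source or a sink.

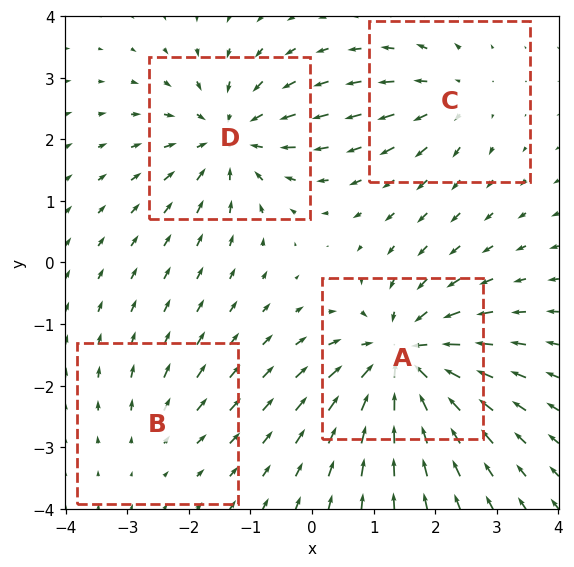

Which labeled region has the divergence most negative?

Divergence at each region's feature centre — A: about -7, B: about +2, C: about +3, D: about -5. Region A is most negative.

A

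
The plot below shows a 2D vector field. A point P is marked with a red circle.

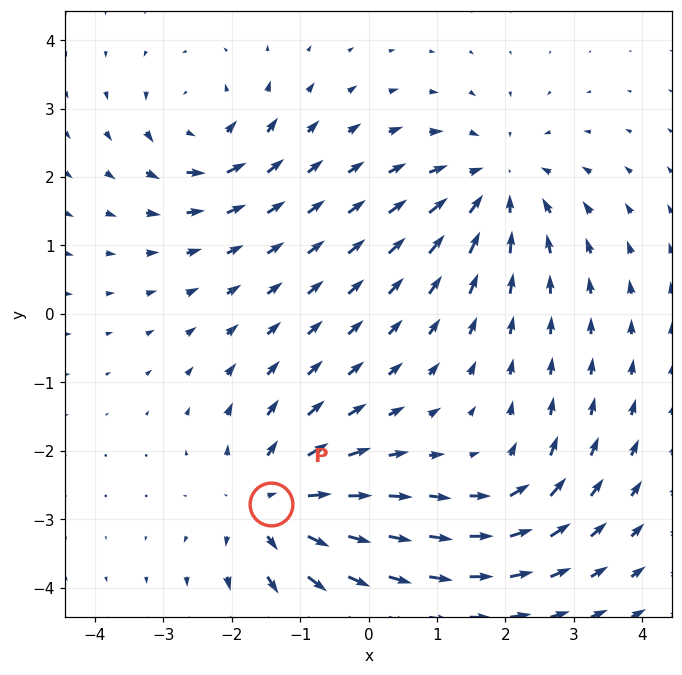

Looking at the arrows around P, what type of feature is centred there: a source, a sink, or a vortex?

At P (-1.4, -2.8) the arrows spread outward. Divergence about +5, curl ≈0 — positive divergence with near-zero curl is a source.

source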